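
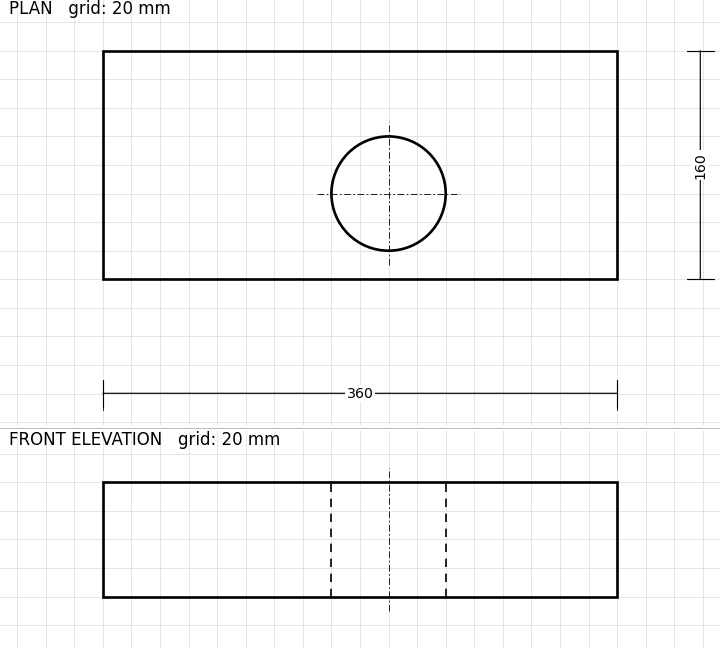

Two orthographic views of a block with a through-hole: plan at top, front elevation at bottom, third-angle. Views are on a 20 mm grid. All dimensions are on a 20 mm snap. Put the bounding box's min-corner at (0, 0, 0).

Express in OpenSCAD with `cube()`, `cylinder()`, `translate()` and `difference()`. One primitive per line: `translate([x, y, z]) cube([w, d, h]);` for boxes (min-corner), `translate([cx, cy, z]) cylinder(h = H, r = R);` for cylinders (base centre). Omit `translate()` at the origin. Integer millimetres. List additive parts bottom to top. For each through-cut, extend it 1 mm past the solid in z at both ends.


difference() {
  cube([360, 160, 80]);
  translate([200, 60, -1]) cylinder(h = 82, r = 40);
}


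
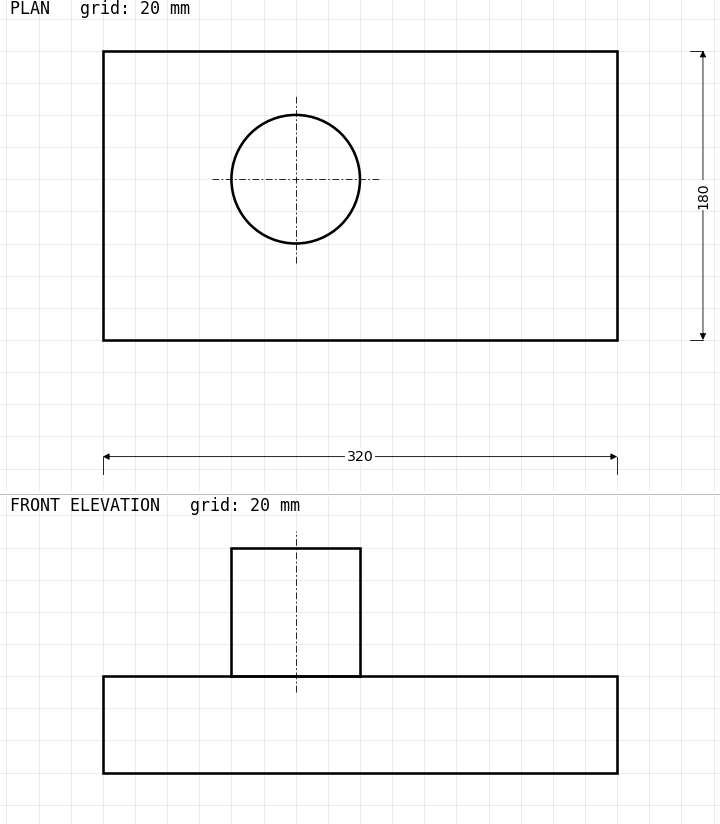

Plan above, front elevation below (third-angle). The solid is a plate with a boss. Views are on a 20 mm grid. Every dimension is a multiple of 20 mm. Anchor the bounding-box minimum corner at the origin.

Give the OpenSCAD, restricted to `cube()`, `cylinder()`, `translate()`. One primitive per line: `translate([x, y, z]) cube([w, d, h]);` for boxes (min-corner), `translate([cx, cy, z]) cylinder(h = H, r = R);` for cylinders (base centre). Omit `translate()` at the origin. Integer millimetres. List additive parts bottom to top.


cube([320, 180, 60]);
translate([120, 100, 60]) cylinder(h = 80, r = 40);


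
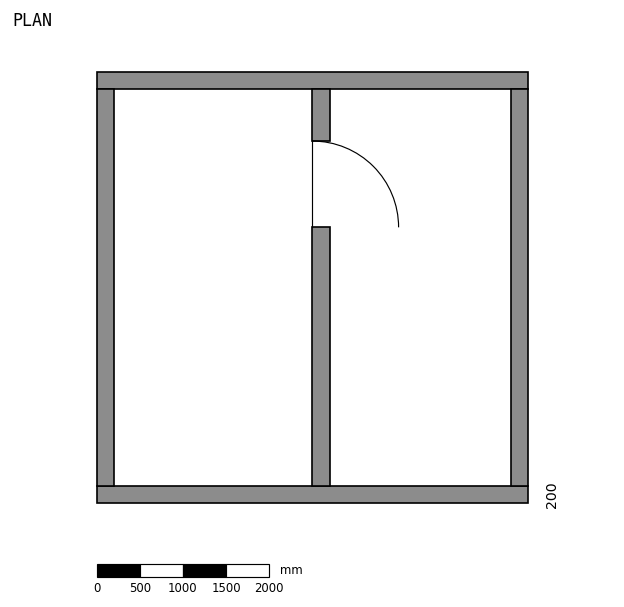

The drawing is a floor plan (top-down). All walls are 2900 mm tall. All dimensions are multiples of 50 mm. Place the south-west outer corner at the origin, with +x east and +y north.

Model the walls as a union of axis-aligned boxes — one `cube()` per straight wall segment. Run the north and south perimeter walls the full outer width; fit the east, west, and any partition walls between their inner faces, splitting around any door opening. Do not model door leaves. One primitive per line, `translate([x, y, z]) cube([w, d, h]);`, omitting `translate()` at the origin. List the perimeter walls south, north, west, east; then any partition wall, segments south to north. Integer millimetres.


cube([5000, 200, 2900]);
translate([0, 4800, 0]) cube([5000, 200, 2900]);
translate([0, 200, 0]) cube([200, 4600, 2900]);
translate([4800, 200, 0]) cube([200, 4600, 2900]);
translate([2500, 200, 0]) cube([200, 3000, 2900]);
translate([2500, 4200, 0]) cube([200, 600, 2900]);


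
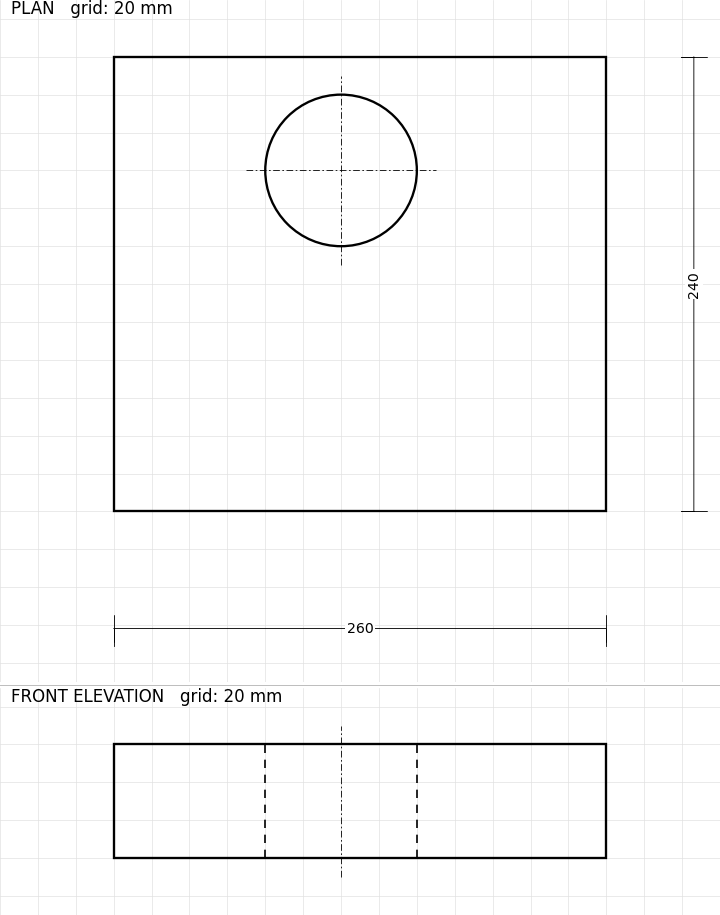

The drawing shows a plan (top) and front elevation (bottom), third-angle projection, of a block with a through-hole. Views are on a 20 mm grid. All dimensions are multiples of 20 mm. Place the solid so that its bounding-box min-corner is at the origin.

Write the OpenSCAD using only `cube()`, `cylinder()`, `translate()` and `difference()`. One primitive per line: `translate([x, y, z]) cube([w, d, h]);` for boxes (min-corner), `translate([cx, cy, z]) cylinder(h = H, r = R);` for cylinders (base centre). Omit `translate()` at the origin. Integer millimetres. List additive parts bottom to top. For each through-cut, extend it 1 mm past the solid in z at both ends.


difference() {
  cube([260, 240, 60]);
  translate([120, 180, -1]) cylinder(h = 62, r = 40);
}


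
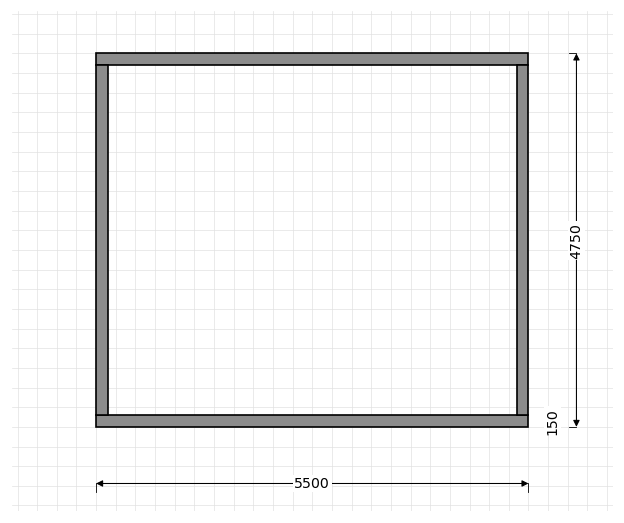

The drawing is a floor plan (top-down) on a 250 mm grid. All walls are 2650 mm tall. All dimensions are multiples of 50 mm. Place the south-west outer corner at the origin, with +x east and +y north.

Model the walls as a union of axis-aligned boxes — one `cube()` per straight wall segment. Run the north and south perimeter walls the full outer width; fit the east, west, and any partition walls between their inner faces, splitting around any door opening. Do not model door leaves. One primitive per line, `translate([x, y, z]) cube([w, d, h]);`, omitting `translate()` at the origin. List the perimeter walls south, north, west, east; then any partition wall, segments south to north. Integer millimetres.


cube([5500, 150, 2650]);
translate([0, 4600, 0]) cube([5500, 150, 2650]);
translate([0, 150, 0]) cube([150, 4450, 2650]);
translate([5350, 150, 0]) cube([150, 4450, 2650]);


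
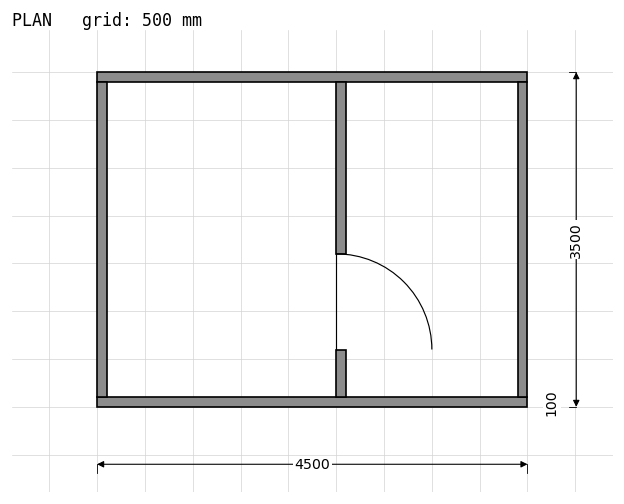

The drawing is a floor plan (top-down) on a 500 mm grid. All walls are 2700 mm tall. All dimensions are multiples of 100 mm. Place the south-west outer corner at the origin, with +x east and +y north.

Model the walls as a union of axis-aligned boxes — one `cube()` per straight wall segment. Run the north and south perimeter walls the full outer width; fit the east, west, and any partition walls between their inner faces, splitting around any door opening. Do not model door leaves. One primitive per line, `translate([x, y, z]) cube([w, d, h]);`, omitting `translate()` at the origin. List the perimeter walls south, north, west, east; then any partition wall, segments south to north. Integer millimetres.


cube([4500, 100, 2700]);
translate([0, 3400, 0]) cube([4500, 100, 2700]);
translate([0, 100, 0]) cube([100, 3300, 2700]);
translate([4400, 100, 0]) cube([100, 3300, 2700]);
translate([2500, 100, 0]) cube([100, 500, 2700]);
translate([2500, 1600, 0]) cube([100, 1800, 2700]);


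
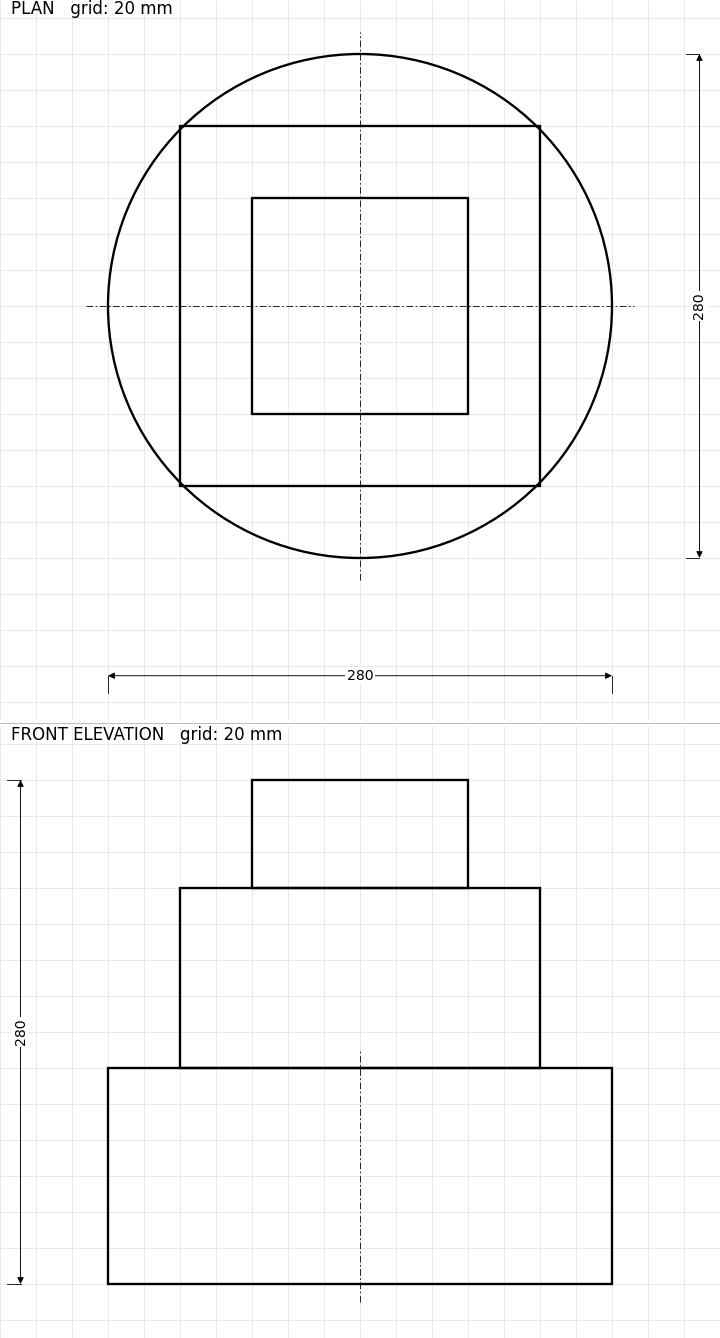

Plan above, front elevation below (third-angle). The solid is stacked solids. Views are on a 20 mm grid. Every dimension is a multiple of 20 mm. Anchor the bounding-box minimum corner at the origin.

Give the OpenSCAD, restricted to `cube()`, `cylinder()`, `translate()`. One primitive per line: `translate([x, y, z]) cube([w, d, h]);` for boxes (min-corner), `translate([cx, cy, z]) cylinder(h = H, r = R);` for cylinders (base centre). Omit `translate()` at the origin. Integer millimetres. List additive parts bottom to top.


translate([140, 140, 0]) cylinder(h = 120, r = 140);
translate([40, 40, 120]) cube([200, 200, 100]);
translate([80, 80, 220]) cube([120, 120, 60]);


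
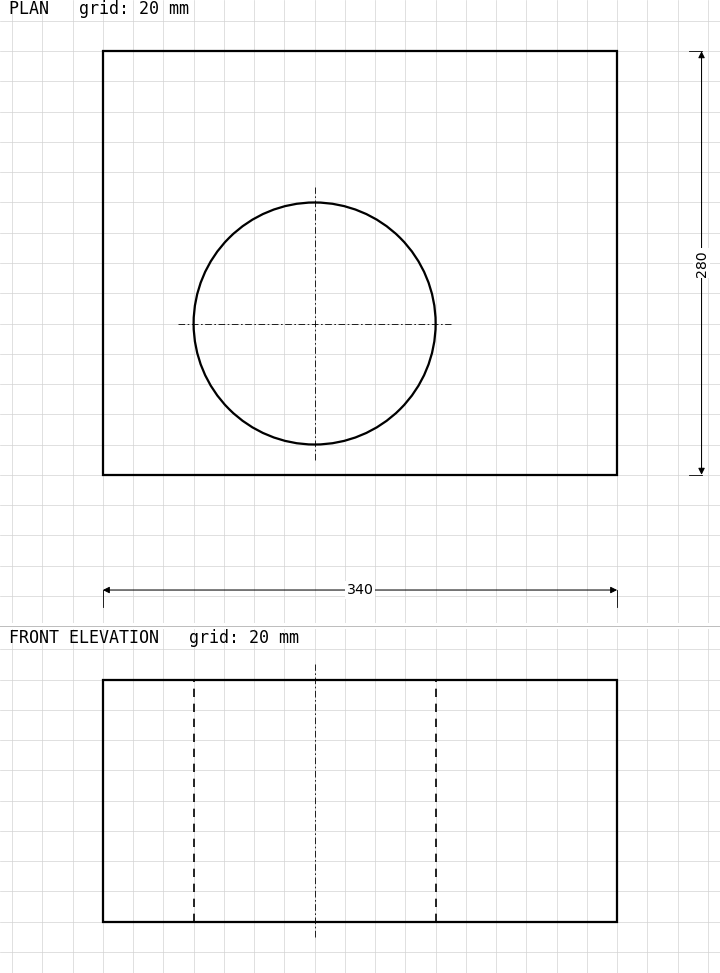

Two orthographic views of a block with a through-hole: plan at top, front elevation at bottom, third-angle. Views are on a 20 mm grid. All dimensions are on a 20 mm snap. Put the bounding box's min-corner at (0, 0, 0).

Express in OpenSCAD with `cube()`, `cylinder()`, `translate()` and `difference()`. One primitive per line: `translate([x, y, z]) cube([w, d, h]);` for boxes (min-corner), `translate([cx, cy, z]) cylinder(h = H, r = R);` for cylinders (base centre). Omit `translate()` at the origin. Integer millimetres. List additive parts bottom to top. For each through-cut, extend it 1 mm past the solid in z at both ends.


difference() {
  cube([340, 280, 160]);
  translate([140, 100, -1]) cylinder(h = 162, r = 80);
}


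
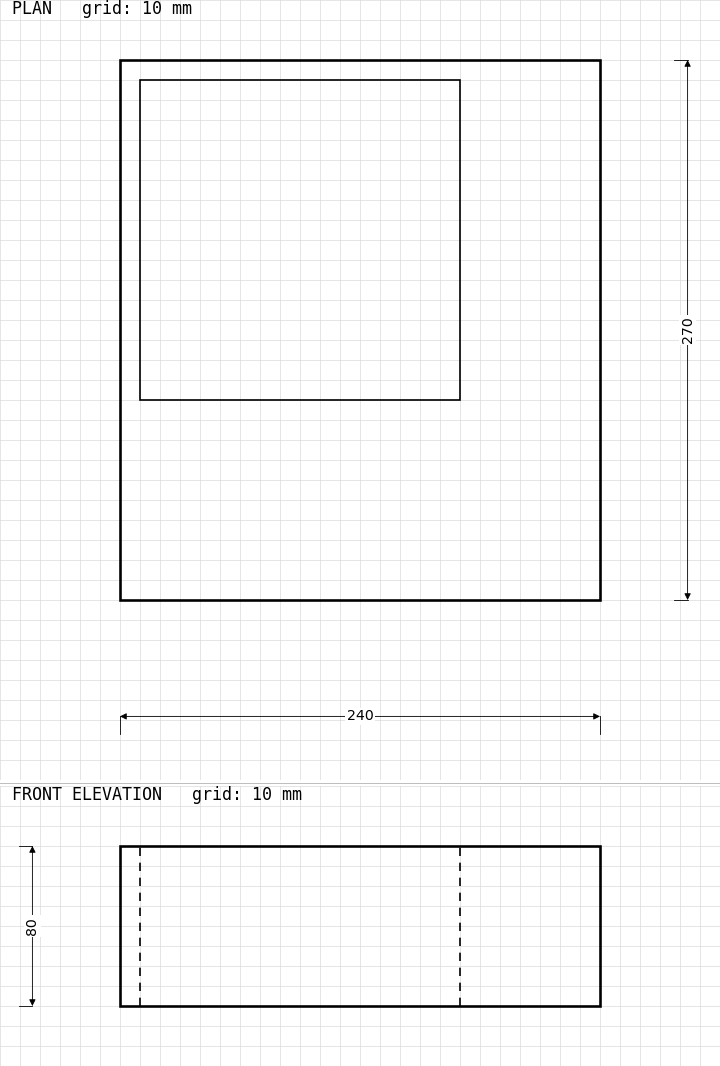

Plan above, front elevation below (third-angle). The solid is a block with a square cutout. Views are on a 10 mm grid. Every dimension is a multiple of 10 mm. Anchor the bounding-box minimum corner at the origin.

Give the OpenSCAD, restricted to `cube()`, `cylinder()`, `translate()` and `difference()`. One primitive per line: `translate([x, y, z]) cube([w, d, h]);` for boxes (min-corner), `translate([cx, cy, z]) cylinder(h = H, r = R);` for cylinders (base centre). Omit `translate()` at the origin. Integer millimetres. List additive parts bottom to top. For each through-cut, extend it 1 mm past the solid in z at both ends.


difference() {
  cube([240, 270, 80]);
  translate([10, 100, -1]) cube([160, 160, 82]);
}


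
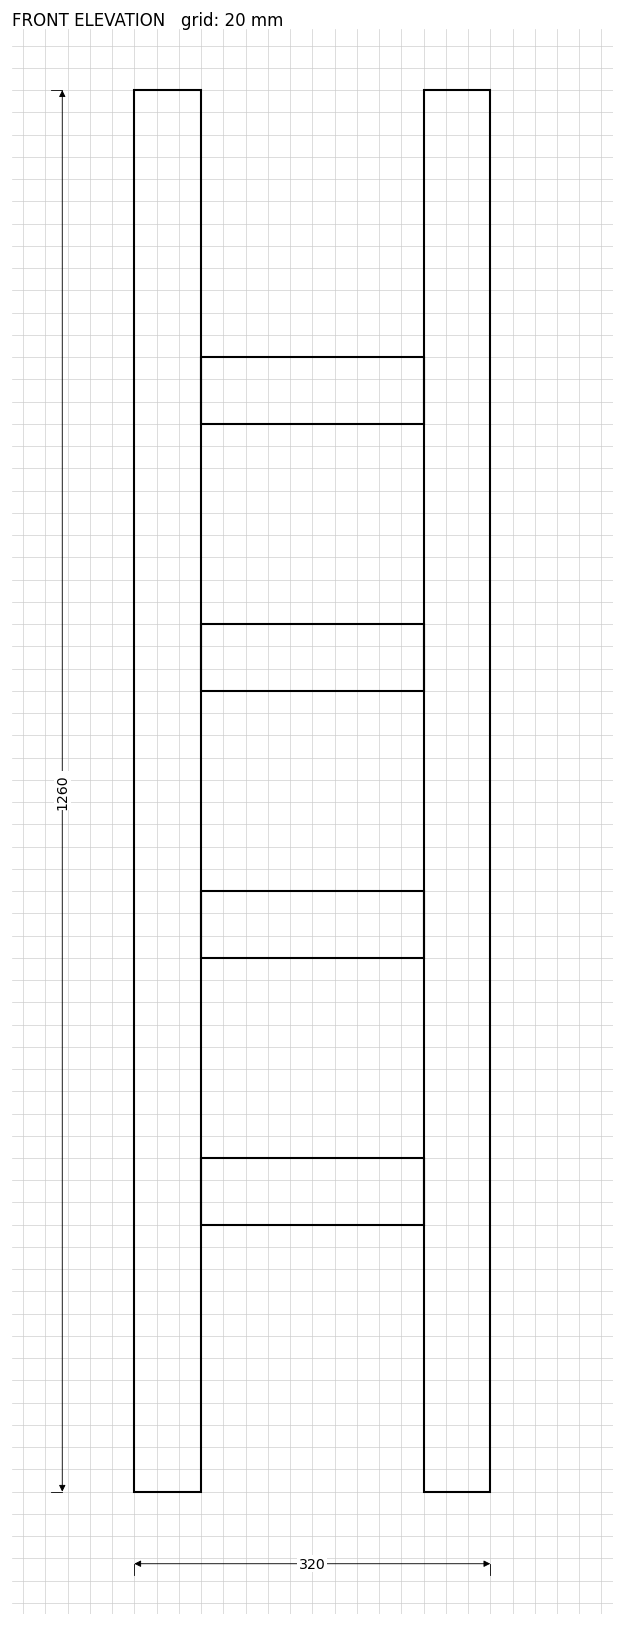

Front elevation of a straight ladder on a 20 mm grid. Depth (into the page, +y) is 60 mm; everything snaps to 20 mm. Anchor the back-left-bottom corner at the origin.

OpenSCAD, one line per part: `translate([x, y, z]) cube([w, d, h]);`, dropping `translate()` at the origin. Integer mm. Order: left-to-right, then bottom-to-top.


cube([60, 60, 1260]);
translate([60, 0, 240]) cube([200, 60, 60]);
translate([60, 0, 480]) cube([200, 60, 60]);
translate([60, 0, 720]) cube([200, 60, 60]);
translate([60, 0, 960]) cube([200, 60, 60]);
translate([260, 0, 0]) cube([60, 60, 1260]);


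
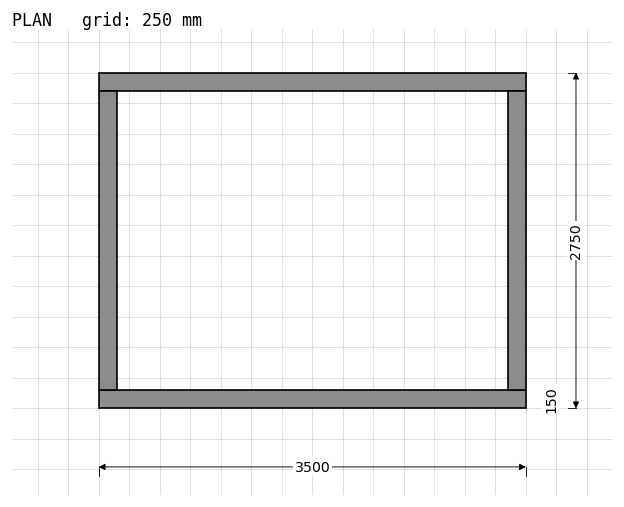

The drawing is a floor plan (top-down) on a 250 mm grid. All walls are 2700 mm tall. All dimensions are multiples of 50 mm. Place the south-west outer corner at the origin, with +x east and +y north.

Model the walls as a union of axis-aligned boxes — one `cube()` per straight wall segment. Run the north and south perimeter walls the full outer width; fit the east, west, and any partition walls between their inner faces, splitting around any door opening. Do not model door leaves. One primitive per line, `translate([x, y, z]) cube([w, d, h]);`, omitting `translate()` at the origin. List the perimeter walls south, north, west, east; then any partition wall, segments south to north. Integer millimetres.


cube([3500, 150, 2700]);
translate([0, 2600, 0]) cube([3500, 150, 2700]);
translate([0, 150, 0]) cube([150, 2450, 2700]);
translate([3350, 150, 0]) cube([150, 2450, 2700]);


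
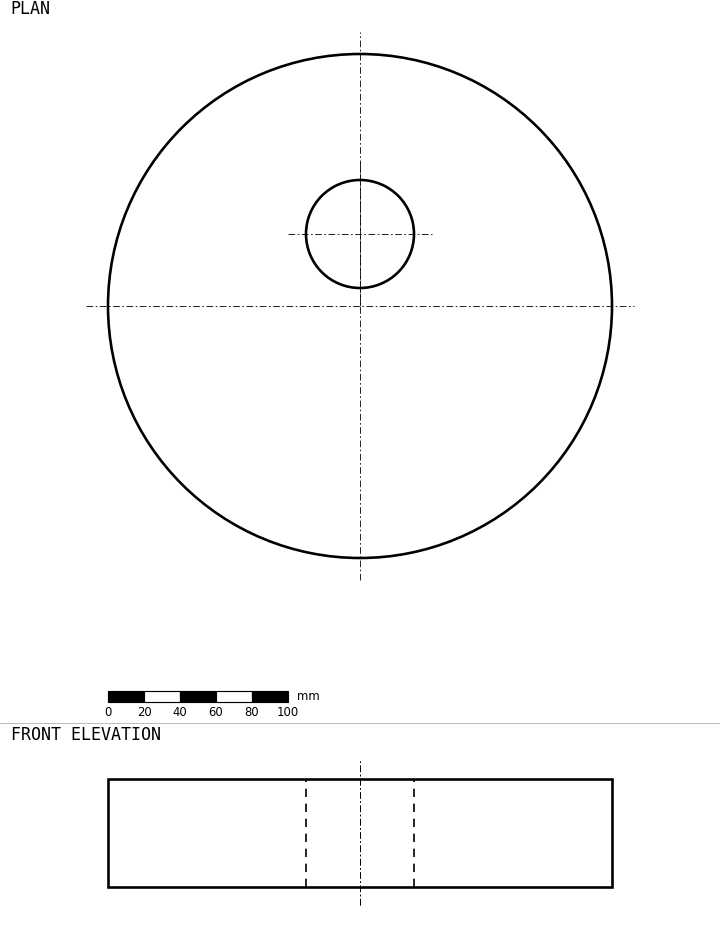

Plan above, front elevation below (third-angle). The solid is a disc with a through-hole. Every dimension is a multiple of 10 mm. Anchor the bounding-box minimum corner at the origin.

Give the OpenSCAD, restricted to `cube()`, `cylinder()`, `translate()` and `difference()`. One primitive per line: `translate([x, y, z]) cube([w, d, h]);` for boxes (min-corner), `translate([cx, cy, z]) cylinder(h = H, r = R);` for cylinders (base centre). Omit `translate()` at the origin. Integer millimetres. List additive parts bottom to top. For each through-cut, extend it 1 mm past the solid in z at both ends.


difference() {
  translate([140, 140, 0]) cylinder(h = 60, r = 140);
  translate([140, 180, -1]) cylinder(h = 62, r = 30);
}


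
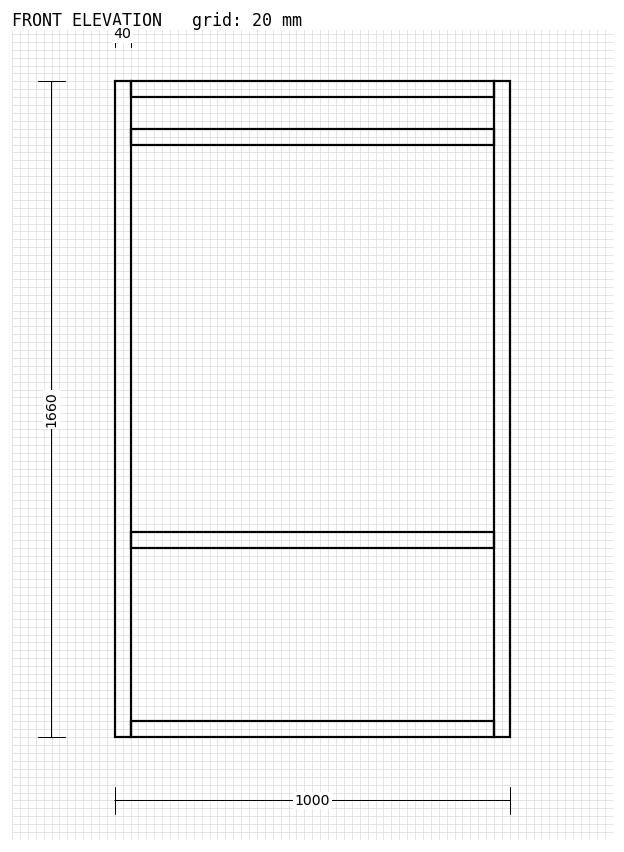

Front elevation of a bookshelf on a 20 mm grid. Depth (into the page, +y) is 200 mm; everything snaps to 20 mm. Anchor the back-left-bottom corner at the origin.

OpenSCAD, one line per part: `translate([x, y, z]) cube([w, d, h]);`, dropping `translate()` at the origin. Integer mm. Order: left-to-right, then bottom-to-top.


cube([40, 200, 1660]);
translate([40, 0, 0]) cube([920, 200, 40]);
translate([40, 0, 480]) cube([920, 200, 40]);
translate([40, 0, 1500]) cube([920, 200, 40]);
translate([40, 0, 1620]) cube([920, 200, 40]);
translate([960, 0, 0]) cube([40, 200, 1660]);


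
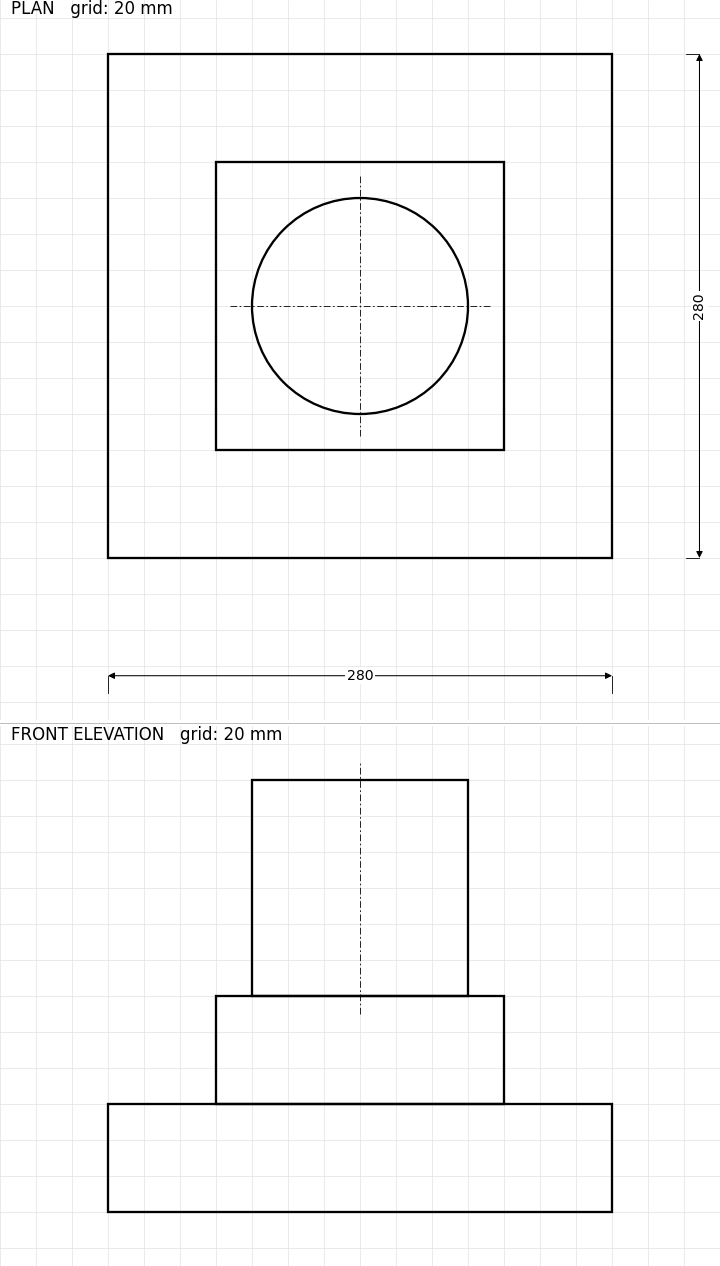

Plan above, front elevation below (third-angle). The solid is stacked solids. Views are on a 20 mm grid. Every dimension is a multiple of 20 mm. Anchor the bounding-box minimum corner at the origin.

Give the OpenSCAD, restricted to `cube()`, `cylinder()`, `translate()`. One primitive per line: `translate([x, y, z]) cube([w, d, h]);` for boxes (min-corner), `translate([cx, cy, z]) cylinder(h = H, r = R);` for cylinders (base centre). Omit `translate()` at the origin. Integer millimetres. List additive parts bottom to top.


cube([280, 280, 60]);
translate([60, 60, 60]) cube([160, 160, 60]);
translate([140, 140, 120]) cylinder(h = 120, r = 60);


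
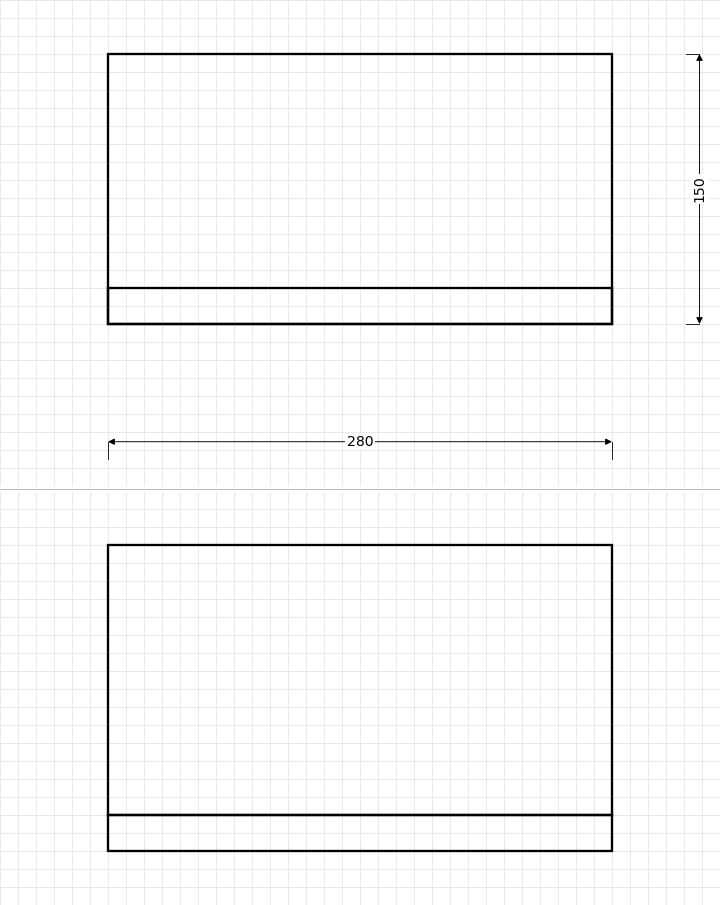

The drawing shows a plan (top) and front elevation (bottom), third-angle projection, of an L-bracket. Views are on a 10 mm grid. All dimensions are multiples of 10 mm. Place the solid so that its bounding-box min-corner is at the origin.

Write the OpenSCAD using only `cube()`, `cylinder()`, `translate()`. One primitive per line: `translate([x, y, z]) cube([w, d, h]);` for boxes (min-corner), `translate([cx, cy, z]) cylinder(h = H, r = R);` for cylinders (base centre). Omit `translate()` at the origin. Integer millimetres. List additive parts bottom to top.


cube([280, 150, 20]);
translate([0, 0, 20]) cube([280, 20, 150]);


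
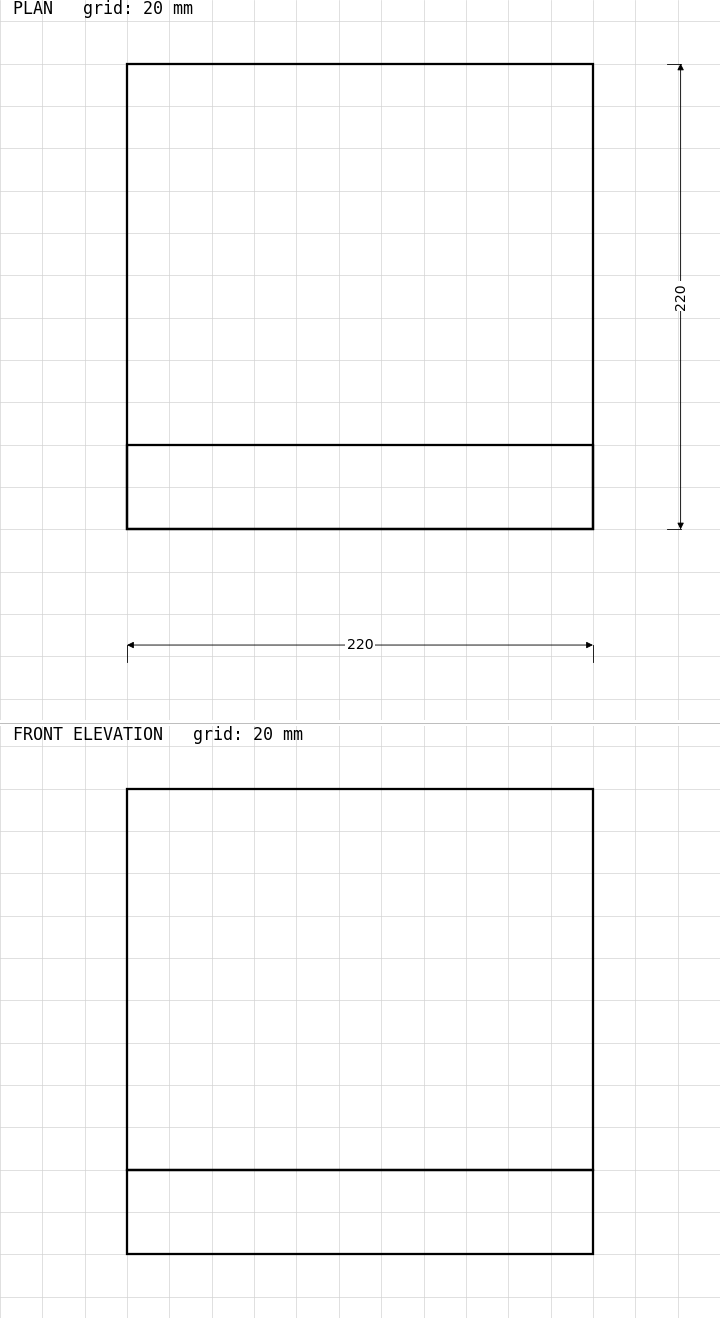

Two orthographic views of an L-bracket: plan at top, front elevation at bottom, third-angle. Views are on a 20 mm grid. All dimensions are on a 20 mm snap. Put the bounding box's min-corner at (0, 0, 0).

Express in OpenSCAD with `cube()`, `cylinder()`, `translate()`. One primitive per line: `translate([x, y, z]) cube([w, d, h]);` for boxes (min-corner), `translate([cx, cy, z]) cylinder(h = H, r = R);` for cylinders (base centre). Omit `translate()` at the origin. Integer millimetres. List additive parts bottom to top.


cube([220, 220, 40]);
translate([0, 0, 40]) cube([220, 40, 180]);


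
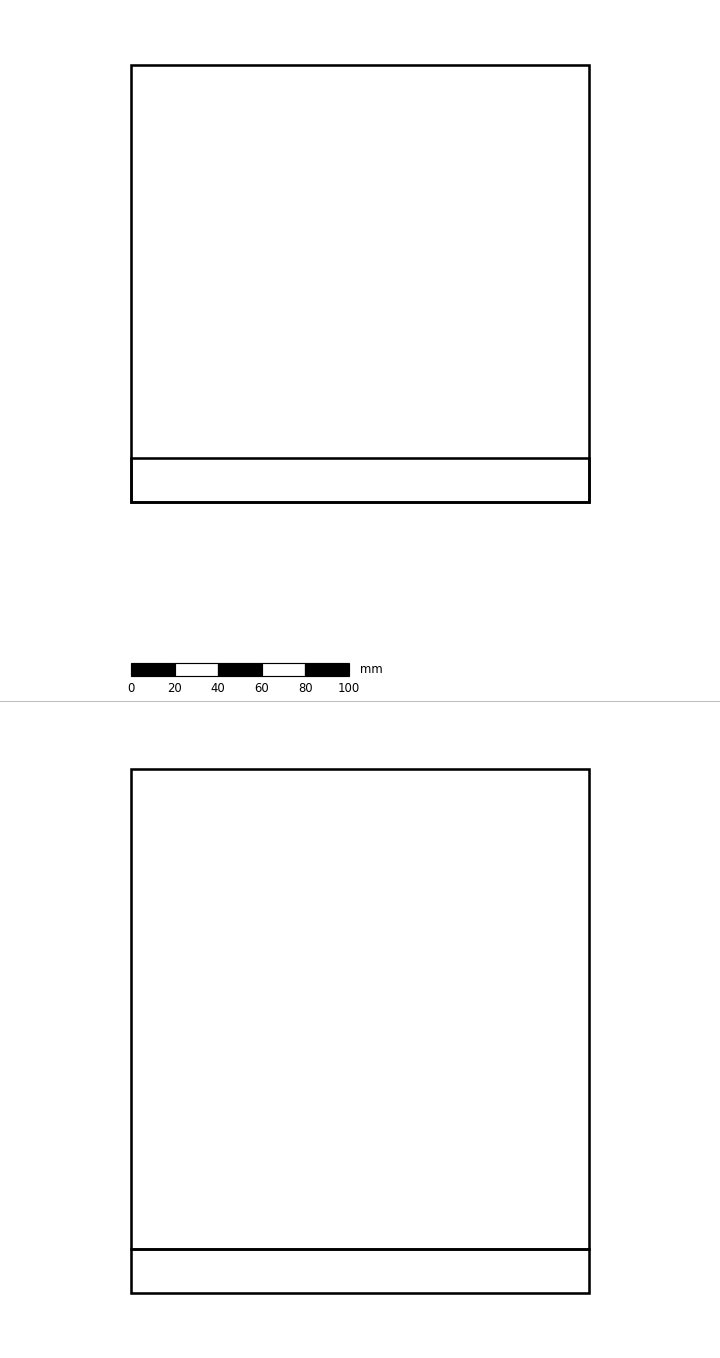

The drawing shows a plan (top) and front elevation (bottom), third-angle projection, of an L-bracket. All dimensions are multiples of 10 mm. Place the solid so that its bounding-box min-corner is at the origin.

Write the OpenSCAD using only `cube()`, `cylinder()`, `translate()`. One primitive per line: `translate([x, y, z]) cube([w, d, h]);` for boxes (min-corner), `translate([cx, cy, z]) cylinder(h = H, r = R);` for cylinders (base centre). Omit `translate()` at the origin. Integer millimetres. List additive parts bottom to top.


cube([210, 200, 20]);
translate([0, 0, 20]) cube([210, 20, 220]);


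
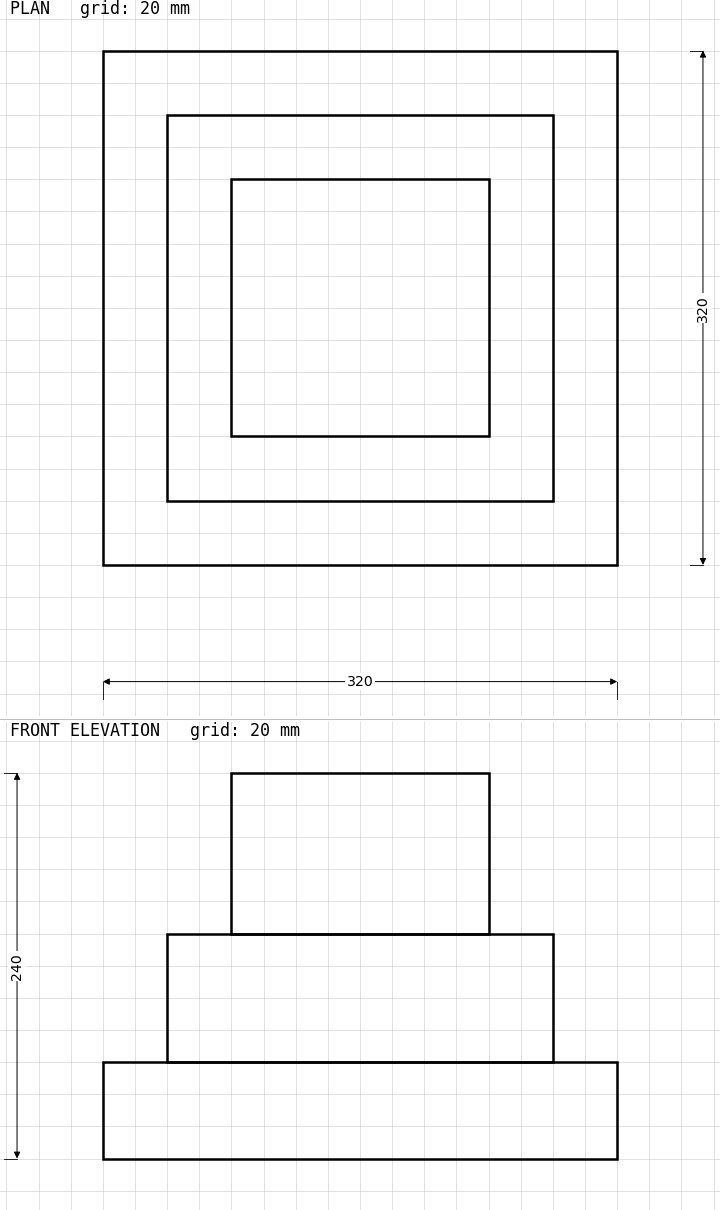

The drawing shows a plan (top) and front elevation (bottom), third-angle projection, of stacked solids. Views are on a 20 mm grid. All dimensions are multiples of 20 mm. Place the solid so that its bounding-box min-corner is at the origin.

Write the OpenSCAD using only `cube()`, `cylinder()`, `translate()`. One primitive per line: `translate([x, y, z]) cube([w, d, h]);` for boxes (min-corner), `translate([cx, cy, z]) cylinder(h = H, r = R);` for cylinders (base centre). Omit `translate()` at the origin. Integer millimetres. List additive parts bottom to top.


cube([320, 320, 60]);
translate([40, 40, 60]) cube([240, 240, 80]);
translate([80, 80, 140]) cube([160, 160, 100]);


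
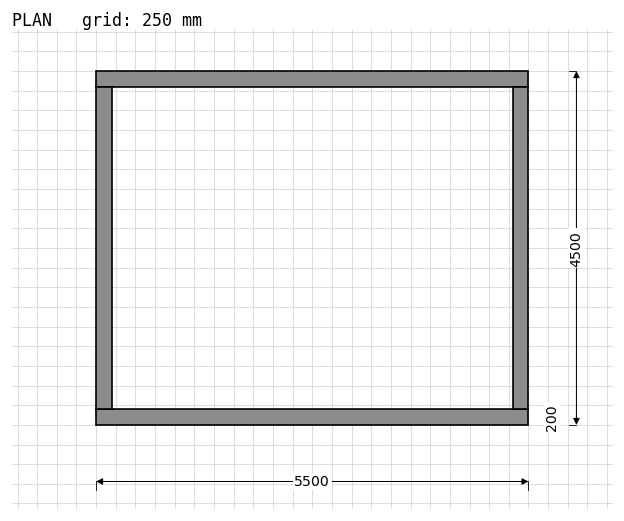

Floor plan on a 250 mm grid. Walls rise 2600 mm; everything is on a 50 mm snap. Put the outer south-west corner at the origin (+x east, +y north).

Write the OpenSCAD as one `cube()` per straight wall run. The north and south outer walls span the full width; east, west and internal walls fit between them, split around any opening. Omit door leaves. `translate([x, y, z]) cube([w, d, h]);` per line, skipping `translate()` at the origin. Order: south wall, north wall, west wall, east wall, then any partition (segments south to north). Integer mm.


cube([5500, 200, 2600]);
translate([0, 4300, 0]) cube([5500, 200, 2600]);
translate([0, 200, 0]) cube([200, 4100, 2600]);
translate([5300, 200, 0]) cube([200, 4100, 2600]);


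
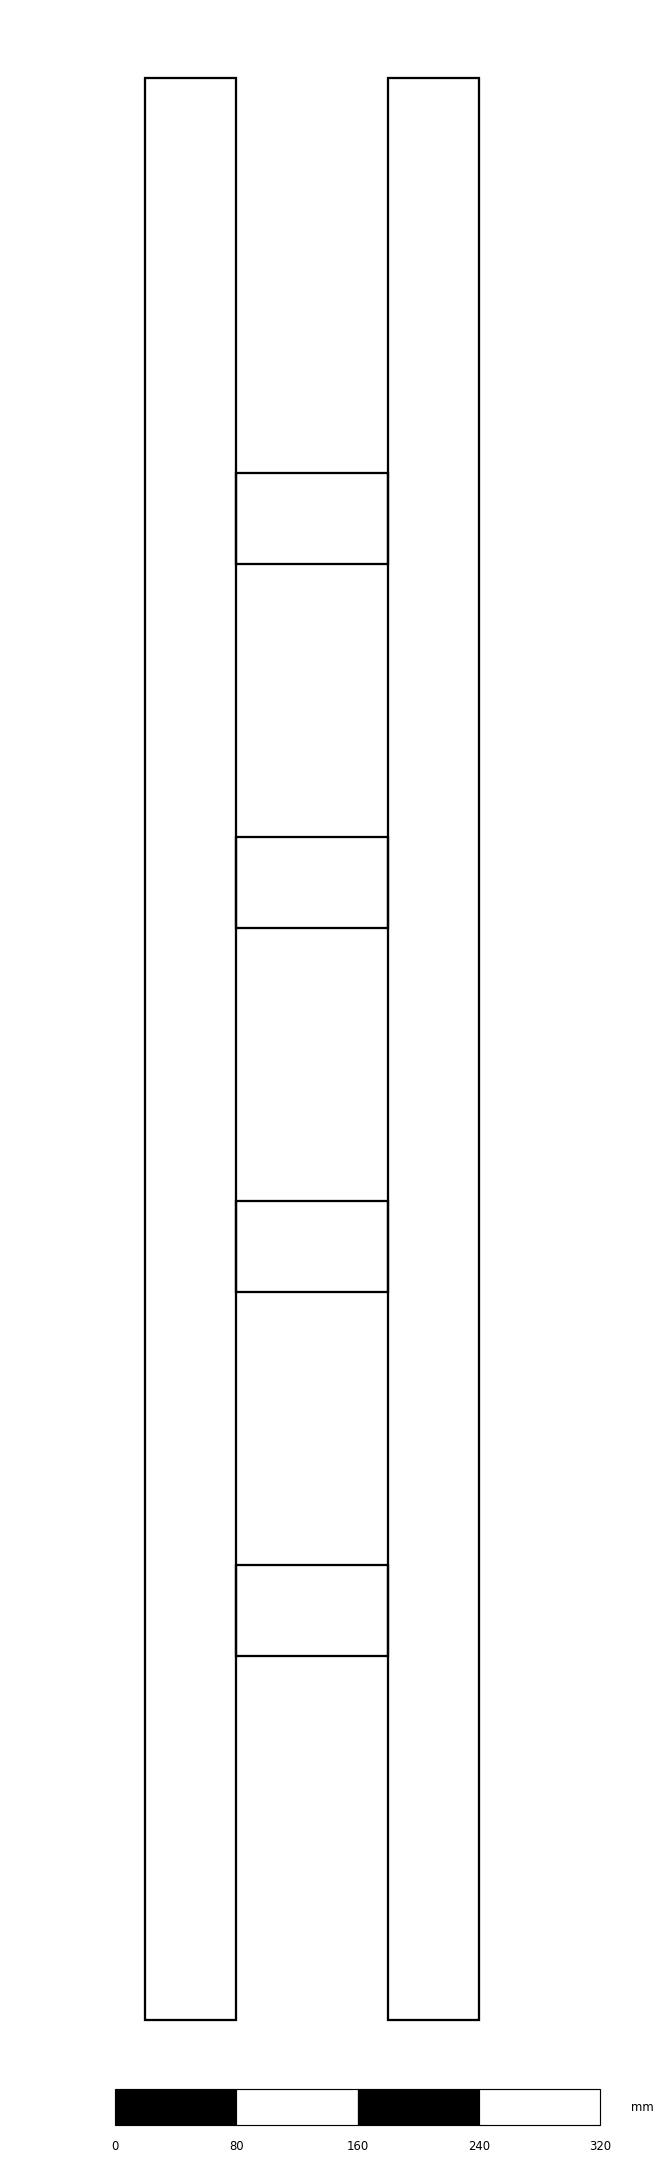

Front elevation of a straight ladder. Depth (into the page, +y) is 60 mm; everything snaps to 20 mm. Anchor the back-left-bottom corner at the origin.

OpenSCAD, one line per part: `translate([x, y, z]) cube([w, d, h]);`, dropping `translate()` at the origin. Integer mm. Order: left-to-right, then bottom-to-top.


cube([60, 60, 1280]);
translate([60, 0, 240]) cube([100, 60, 60]);
translate([60, 0, 480]) cube([100, 60, 60]);
translate([60, 0, 720]) cube([100, 60, 60]);
translate([60, 0, 960]) cube([100, 60, 60]);
translate([160, 0, 0]) cube([60, 60, 1280]);


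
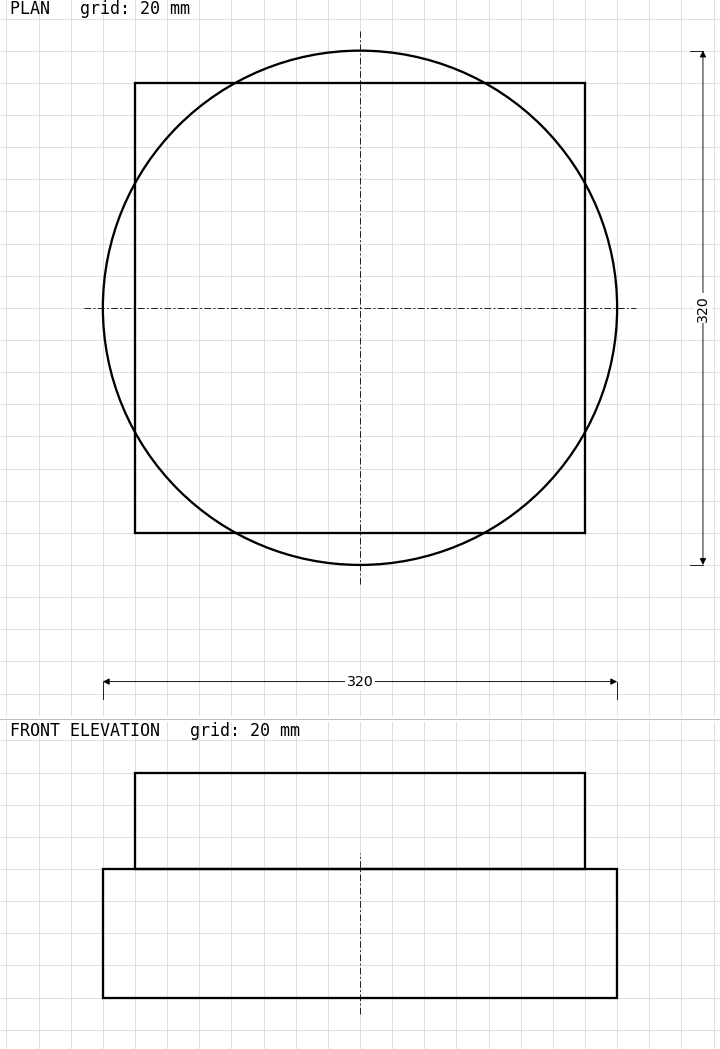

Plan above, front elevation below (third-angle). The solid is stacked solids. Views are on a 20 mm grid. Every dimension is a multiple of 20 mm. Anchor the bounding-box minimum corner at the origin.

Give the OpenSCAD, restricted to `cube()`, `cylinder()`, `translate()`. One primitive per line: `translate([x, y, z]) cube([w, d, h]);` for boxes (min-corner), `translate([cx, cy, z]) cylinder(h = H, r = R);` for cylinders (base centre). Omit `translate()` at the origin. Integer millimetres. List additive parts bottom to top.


translate([160, 160, 0]) cylinder(h = 80, r = 160);
translate([20, 20, 80]) cube([280, 280, 60]);


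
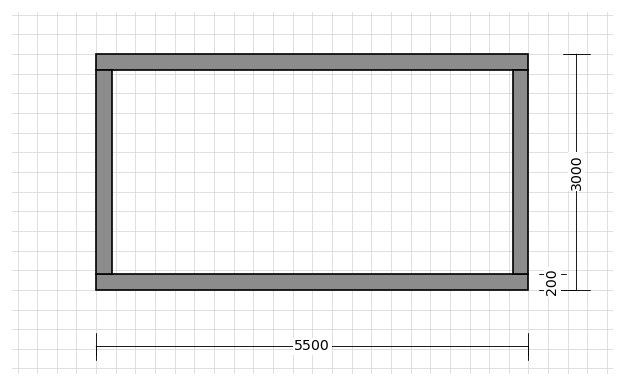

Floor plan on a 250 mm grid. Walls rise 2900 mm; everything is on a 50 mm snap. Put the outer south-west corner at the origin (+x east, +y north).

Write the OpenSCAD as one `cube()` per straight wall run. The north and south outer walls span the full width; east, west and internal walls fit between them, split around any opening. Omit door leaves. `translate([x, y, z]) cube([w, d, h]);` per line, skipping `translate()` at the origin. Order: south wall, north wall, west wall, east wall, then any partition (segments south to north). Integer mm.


cube([5500, 200, 2900]);
translate([0, 2800, 0]) cube([5500, 200, 2900]);
translate([0, 200, 0]) cube([200, 2600, 2900]);
translate([5300, 200, 0]) cube([200, 2600, 2900]);


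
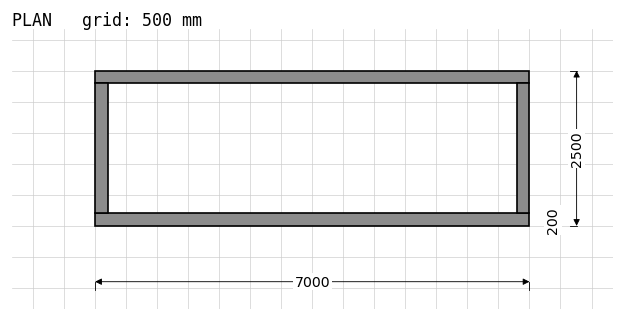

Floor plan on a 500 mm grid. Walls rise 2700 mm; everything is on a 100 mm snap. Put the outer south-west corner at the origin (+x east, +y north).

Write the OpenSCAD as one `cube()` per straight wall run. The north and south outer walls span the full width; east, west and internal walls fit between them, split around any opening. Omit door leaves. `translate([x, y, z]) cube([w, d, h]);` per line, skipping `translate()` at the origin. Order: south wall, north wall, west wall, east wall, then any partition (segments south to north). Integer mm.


cube([7000, 200, 2700]);
translate([0, 2300, 0]) cube([7000, 200, 2700]);
translate([0, 200, 0]) cube([200, 2100, 2700]);
translate([6800, 200, 0]) cube([200, 2100, 2700]);


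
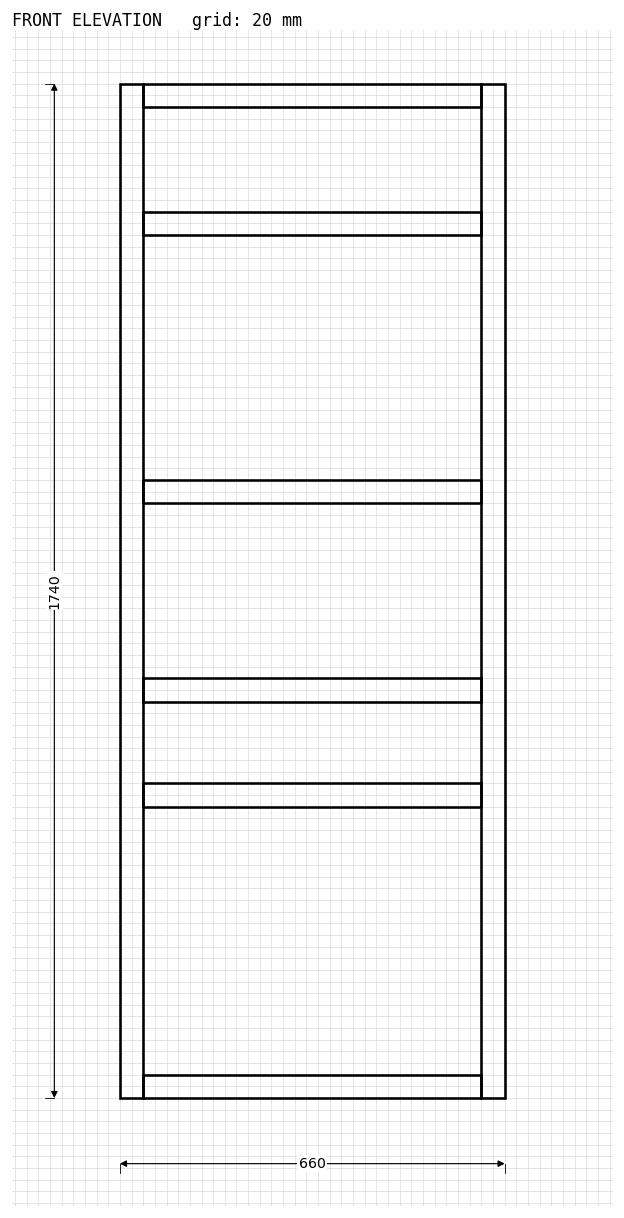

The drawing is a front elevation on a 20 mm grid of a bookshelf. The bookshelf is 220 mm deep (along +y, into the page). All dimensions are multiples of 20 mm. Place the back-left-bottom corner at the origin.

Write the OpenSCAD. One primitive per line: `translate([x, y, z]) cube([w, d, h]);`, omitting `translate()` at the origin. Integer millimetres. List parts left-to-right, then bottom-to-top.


cube([40, 220, 1740]);
translate([40, 0, 0]) cube([580, 220, 40]);
translate([40, 0, 500]) cube([580, 220, 40]);
translate([40, 0, 680]) cube([580, 220, 40]);
translate([40, 0, 1020]) cube([580, 220, 40]);
translate([40, 0, 1480]) cube([580, 220, 40]);
translate([40, 0, 1700]) cube([580, 220, 40]);
translate([620, 0, 0]) cube([40, 220, 1740]);


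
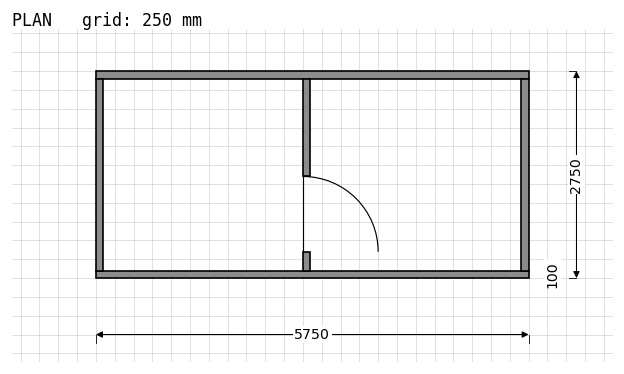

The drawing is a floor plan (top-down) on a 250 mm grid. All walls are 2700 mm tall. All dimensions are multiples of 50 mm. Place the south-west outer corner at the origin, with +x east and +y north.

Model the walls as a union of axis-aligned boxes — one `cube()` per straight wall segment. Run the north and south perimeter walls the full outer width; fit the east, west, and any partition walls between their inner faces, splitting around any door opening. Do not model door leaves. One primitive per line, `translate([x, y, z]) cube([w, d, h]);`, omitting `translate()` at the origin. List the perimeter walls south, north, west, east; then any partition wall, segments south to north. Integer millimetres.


cube([5750, 100, 2700]);
translate([0, 2650, 0]) cube([5750, 100, 2700]);
translate([0, 100, 0]) cube([100, 2550, 2700]);
translate([5650, 100, 0]) cube([100, 2550, 2700]);
translate([2750, 100, 0]) cube([100, 250, 2700]);
translate([2750, 1350, 0]) cube([100, 1300, 2700]);


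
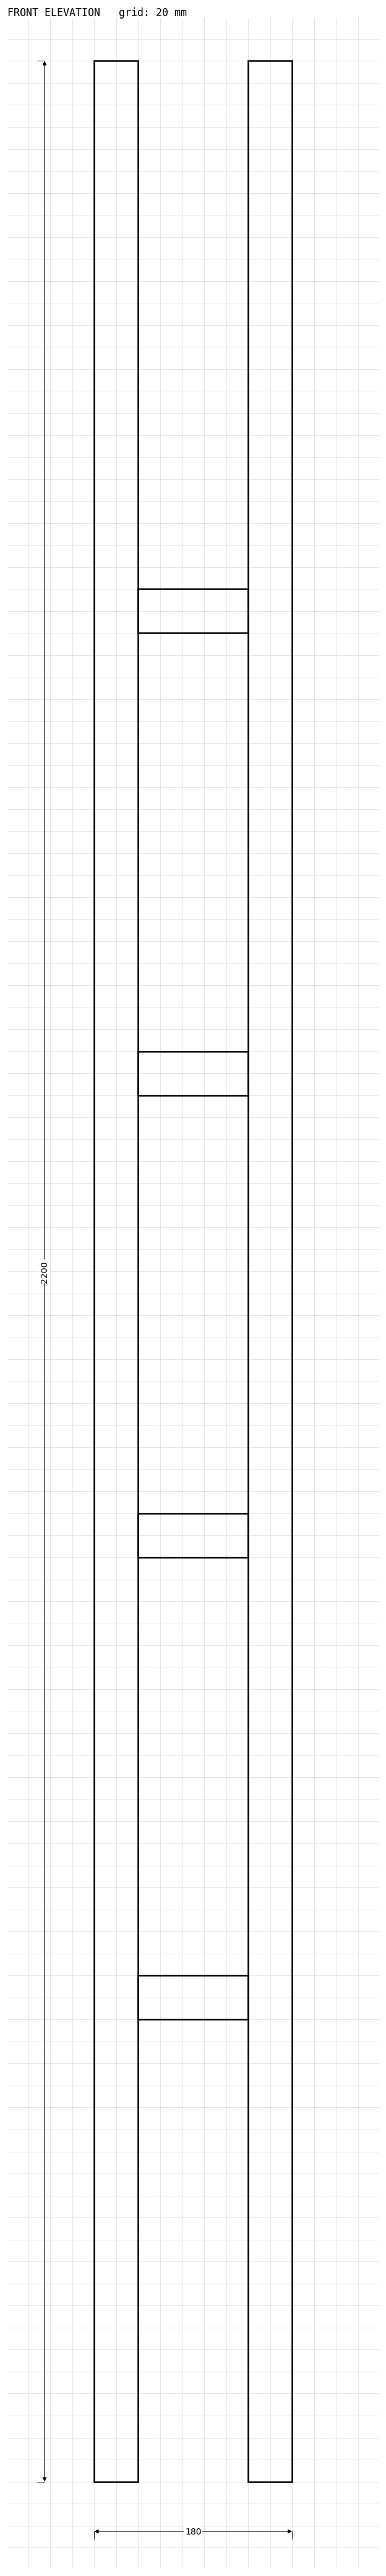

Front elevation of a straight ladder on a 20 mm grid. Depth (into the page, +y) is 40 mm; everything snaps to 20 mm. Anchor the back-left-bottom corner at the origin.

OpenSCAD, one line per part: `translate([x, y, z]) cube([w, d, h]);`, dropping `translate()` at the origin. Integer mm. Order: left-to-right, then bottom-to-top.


cube([40, 40, 2200]);
translate([40, 0, 420]) cube([100, 40, 40]);
translate([40, 0, 840]) cube([100, 40, 40]);
translate([40, 0, 1260]) cube([100, 40, 40]);
translate([40, 0, 1680]) cube([100, 40, 40]);
translate([140, 0, 0]) cube([40, 40, 2200]);


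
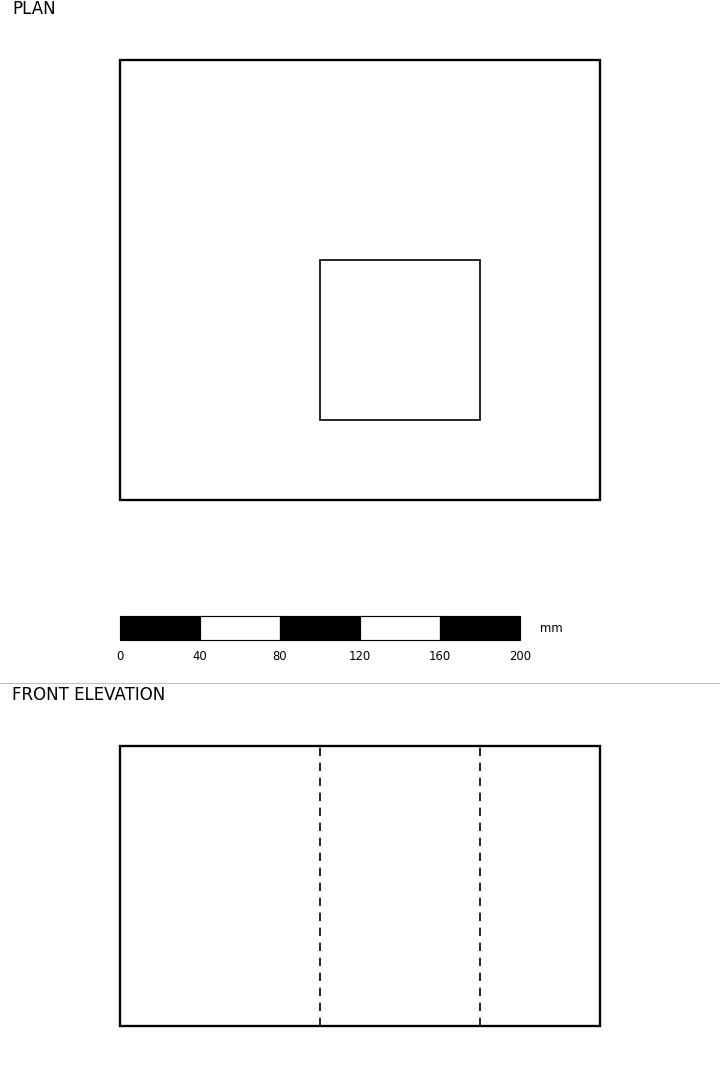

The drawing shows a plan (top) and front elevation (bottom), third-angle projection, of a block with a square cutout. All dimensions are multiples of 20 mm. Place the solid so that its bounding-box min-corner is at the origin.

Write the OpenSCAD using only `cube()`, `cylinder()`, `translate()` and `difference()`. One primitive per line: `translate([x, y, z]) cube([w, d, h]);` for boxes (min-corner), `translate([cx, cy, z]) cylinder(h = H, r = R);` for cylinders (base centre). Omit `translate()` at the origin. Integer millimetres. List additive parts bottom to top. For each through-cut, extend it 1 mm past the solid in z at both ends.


difference() {
  cube([240, 220, 140]);
  translate([100, 40, -1]) cube([80, 80, 142]);
}


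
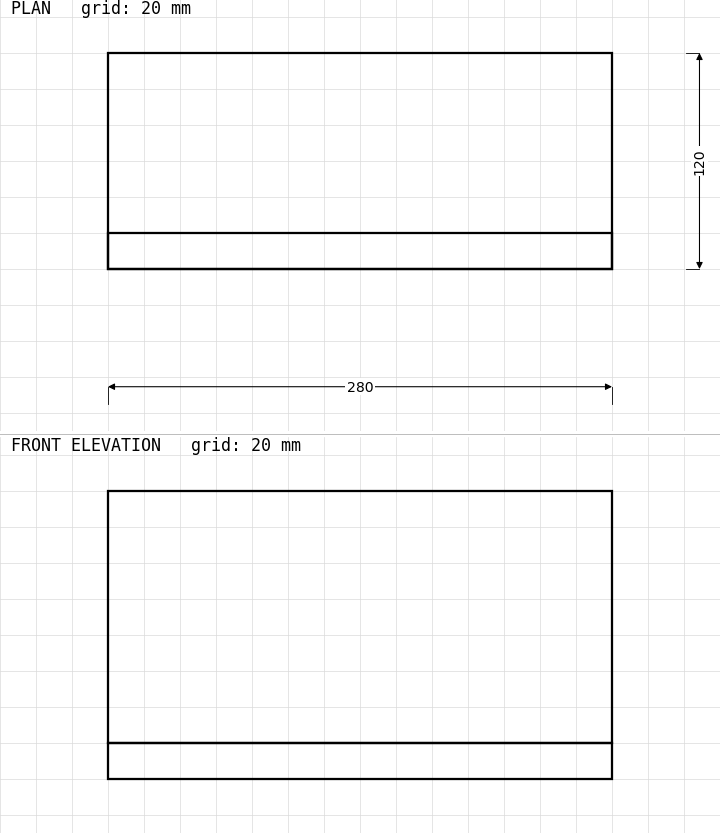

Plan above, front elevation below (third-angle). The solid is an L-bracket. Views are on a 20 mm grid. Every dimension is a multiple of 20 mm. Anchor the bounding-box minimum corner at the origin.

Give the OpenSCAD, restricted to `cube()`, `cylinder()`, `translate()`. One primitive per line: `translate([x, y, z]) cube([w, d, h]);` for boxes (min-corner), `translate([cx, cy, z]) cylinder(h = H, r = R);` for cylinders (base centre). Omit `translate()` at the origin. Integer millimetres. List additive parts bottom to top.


cube([280, 120, 20]);
translate([0, 0, 20]) cube([280, 20, 140]);


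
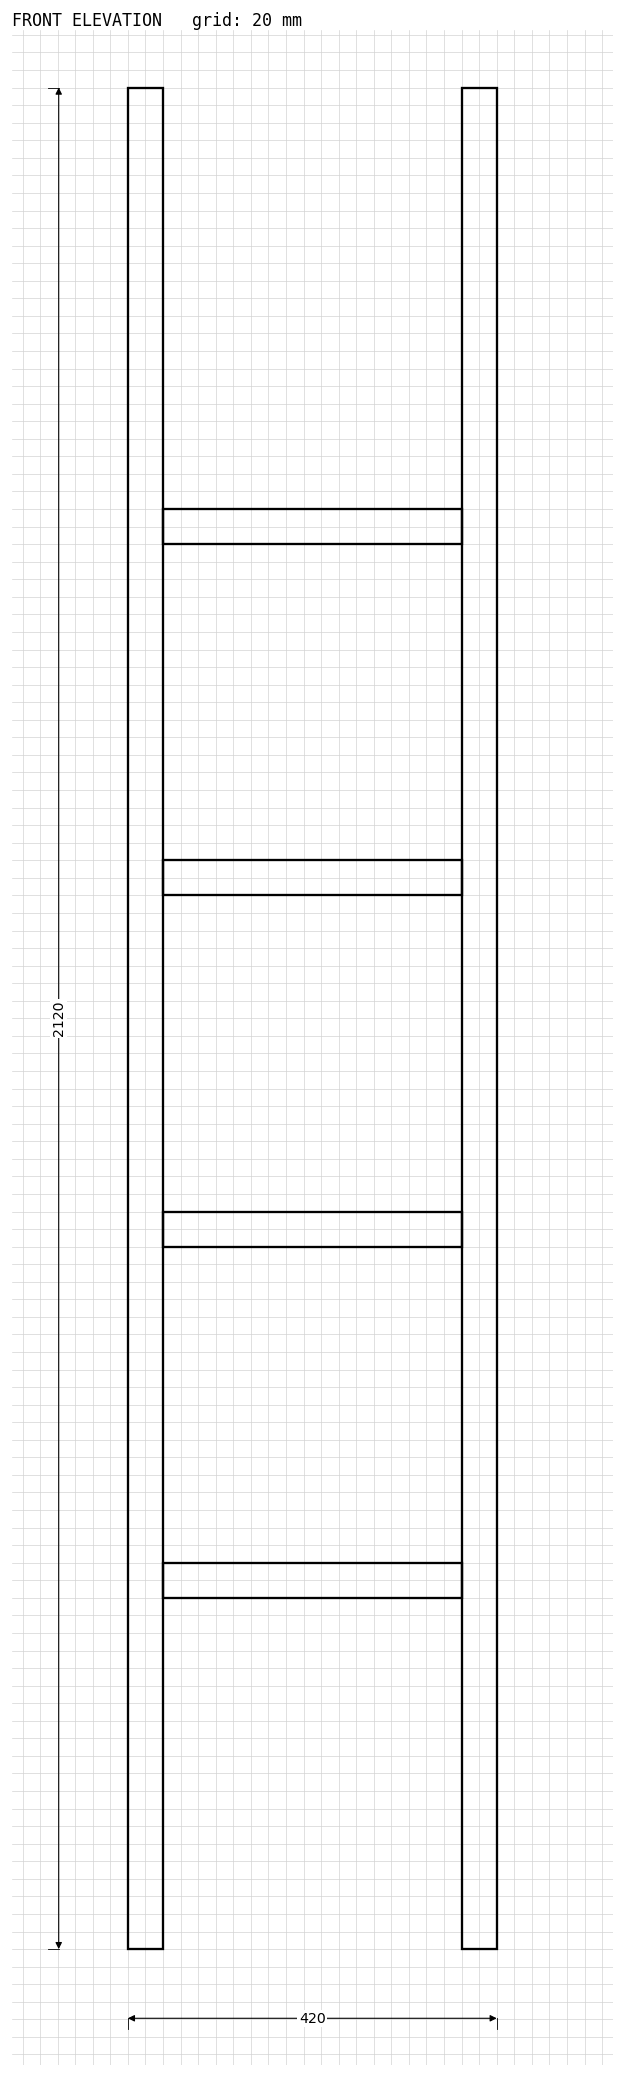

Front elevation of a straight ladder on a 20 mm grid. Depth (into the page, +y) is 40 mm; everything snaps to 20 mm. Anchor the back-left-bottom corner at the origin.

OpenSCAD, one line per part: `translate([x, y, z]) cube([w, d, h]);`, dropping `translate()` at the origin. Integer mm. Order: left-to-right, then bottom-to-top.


cube([40, 40, 2120]);
translate([40, 0, 400]) cube([340, 40, 40]);
translate([40, 0, 800]) cube([340, 40, 40]);
translate([40, 0, 1200]) cube([340, 40, 40]);
translate([40, 0, 1600]) cube([340, 40, 40]);
translate([380, 0, 0]) cube([40, 40, 2120]);


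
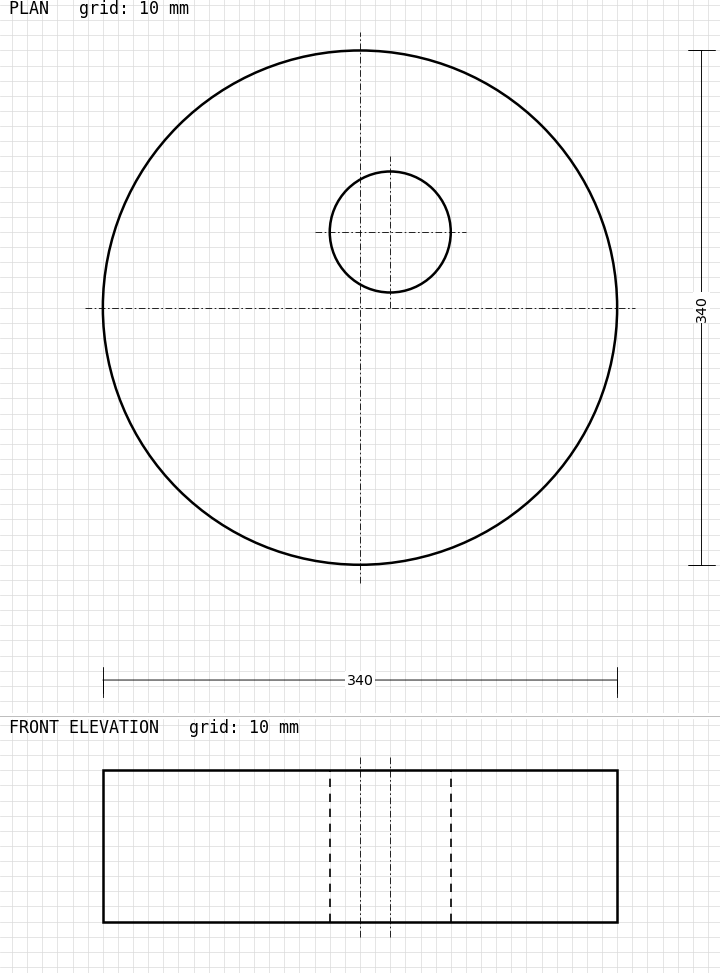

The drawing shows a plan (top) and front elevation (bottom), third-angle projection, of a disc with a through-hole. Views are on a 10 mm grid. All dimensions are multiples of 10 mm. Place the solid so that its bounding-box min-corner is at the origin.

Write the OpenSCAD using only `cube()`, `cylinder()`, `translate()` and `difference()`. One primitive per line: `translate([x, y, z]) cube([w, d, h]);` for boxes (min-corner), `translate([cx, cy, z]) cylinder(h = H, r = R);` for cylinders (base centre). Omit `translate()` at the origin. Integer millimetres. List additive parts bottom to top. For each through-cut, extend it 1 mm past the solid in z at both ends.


difference() {
  translate([170, 170, 0]) cylinder(h = 100, r = 170);
  translate([190, 220, -1]) cylinder(h = 102, r = 40);
}


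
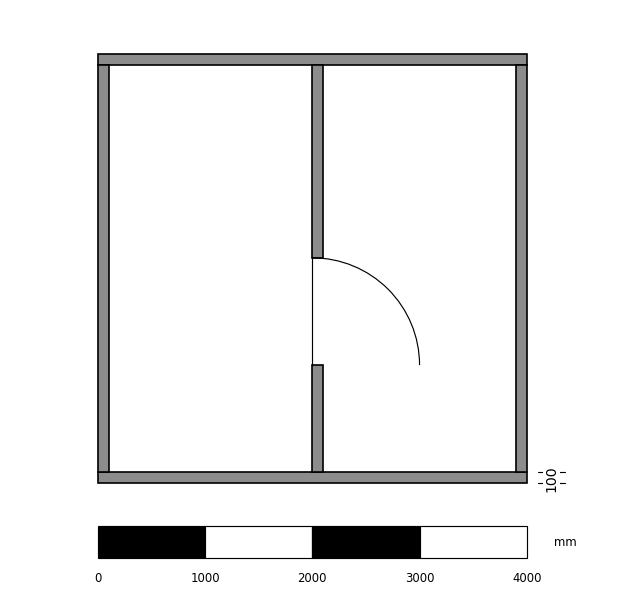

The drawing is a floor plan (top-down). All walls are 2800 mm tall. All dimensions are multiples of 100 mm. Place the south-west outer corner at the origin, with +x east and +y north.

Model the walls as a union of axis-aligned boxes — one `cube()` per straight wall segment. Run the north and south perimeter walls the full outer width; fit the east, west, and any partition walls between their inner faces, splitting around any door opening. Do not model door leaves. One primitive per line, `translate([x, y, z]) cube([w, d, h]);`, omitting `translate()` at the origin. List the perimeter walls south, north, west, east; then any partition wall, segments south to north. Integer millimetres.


cube([4000, 100, 2800]);
translate([0, 3900, 0]) cube([4000, 100, 2800]);
translate([0, 100, 0]) cube([100, 3800, 2800]);
translate([3900, 100, 0]) cube([100, 3800, 2800]);
translate([2000, 100, 0]) cube([100, 1000, 2800]);
translate([2000, 2100, 0]) cube([100, 1800, 2800]);


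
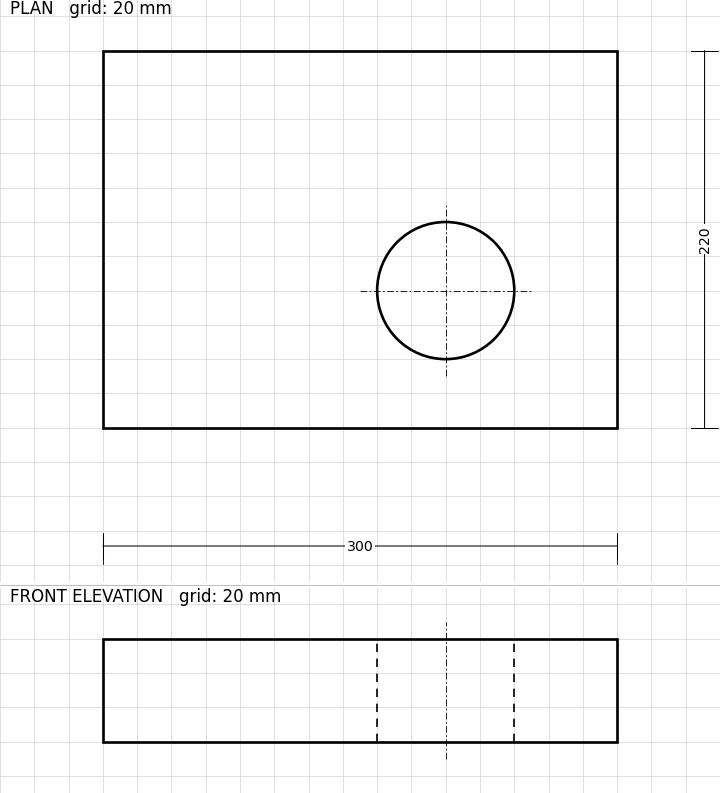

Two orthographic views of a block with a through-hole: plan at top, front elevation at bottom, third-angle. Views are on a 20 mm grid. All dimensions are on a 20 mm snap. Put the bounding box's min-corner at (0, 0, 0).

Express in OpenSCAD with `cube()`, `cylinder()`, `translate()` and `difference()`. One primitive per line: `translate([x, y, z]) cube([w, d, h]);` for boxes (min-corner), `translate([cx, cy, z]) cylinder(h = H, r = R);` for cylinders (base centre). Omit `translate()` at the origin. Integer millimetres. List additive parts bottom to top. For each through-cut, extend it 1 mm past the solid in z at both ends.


difference() {
  cube([300, 220, 60]);
  translate([200, 80, -1]) cylinder(h = 62, r = 40);
}


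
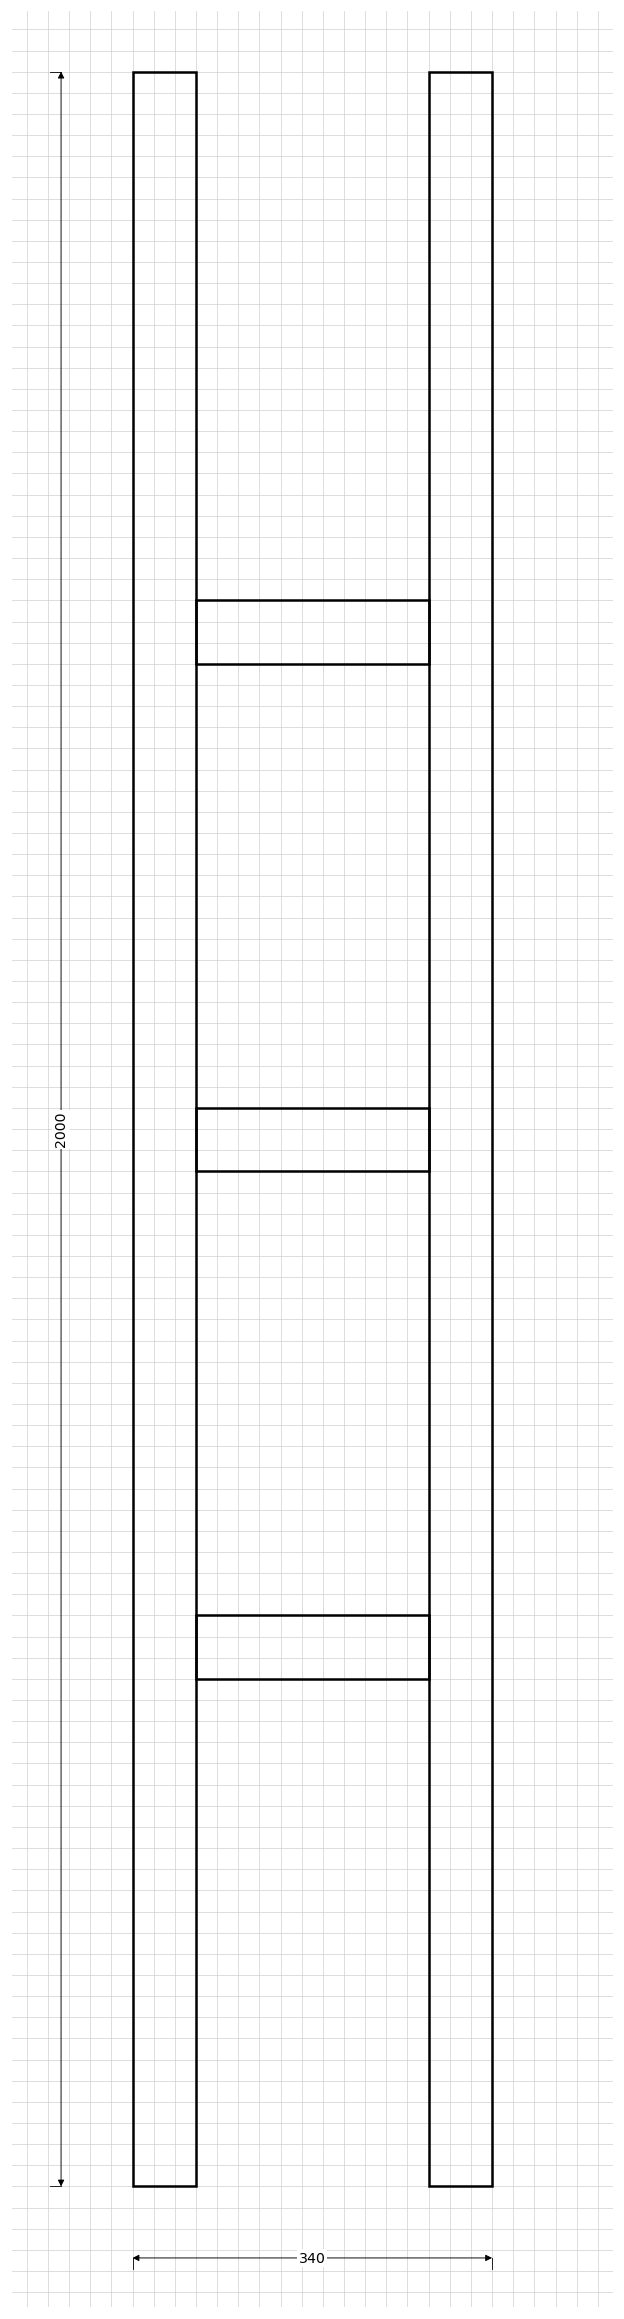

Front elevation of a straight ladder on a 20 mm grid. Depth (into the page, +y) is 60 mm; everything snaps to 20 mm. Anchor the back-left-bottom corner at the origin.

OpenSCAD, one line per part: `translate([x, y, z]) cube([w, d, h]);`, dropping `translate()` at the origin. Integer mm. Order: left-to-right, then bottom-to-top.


cube([60, 60, 2000]);
translate([60, 0, 480]) cube([220, 60, 60]);
translate([60, 0, 960]) cube([220, 60, 60]);
translate([60, 0, 1440]) cube([220, 60, 60]);
translate([280, 0, 0]) cube([60, 60, 2000]);
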